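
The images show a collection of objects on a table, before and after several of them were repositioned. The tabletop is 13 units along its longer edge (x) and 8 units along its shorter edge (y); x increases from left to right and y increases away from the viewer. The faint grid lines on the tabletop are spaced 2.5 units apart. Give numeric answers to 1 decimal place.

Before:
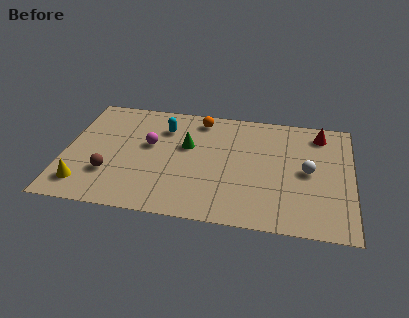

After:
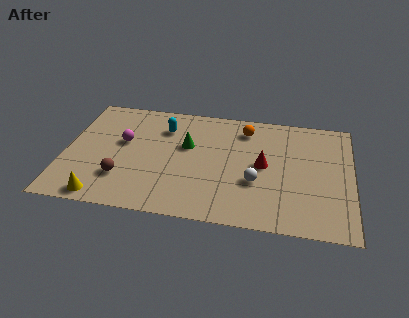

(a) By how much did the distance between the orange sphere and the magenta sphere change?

+2.7

They were about 3.1 units apart before and 5.8 after — 2.7 units further apart.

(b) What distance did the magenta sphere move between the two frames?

1.2

The magenta sphere moved from about (3.8, 4.7) to (2.6, 4.7), a distance of √(1.2² + 0.0²) ≈ 1.2.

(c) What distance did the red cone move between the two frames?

3.6

The red cone was near (11.5, 6.7) before and (9.0, 4.1) after, so it travelled √(2.5² + 2.6²) ≈ 3.6 units.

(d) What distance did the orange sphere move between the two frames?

2.1

The orange sphere moved from about (6.0, 6.9) to (8.1, 6.5), a distance of √(2.1² + 0.4²) ≈ 2.1.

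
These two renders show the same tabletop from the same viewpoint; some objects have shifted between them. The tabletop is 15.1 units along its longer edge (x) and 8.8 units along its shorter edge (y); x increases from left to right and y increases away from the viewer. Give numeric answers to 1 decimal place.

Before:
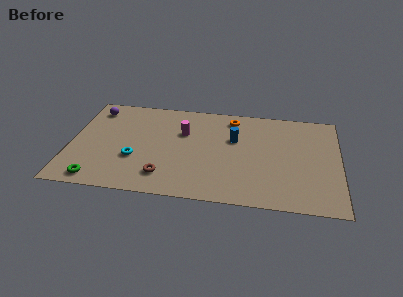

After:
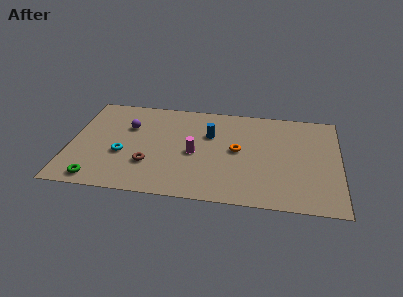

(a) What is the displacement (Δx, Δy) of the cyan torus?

(-0.7, 0.3)

The cyan torus was at about (3.7, 3.1) and moved to about (3.0, 3.4).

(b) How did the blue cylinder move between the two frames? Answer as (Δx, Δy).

(-1.4, 0.2)

The blue cylinder started near (9.2, 5.6) and ended near (7.8, 5.8).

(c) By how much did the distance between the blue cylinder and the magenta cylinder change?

-0.9

Before: roughly 2.9 units apart; after: 2.0. That's 0.9 units closer together.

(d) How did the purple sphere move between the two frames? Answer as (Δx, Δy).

(2.0, -1.4)

The purple sphere was at about (1.2, 7.3) and moved to about (3.2, 5.9).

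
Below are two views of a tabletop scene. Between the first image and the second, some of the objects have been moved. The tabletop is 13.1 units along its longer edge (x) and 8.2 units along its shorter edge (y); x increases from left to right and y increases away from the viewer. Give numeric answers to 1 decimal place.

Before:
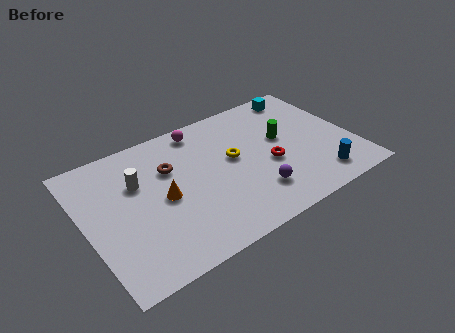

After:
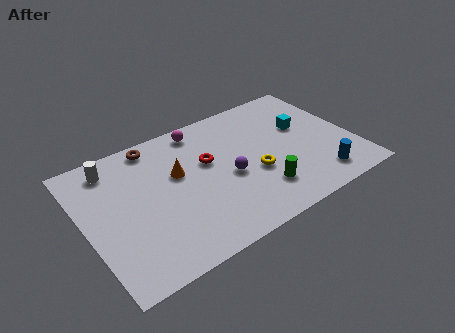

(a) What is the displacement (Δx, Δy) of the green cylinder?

(-1.6, -2.7)

The green cylinder started near (9.8, 4.7) and ended near (8.2, 2.0).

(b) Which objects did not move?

the blue cylinder and the magenta sphere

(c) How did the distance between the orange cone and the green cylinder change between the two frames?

-1.5

They were about 6.2 units apart before and 4.7 after — 1.5 units closer together.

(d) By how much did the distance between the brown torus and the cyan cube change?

+0.3

Before: roughly 7.2 units apart; after: 7.5. That's 0.3 units further apart.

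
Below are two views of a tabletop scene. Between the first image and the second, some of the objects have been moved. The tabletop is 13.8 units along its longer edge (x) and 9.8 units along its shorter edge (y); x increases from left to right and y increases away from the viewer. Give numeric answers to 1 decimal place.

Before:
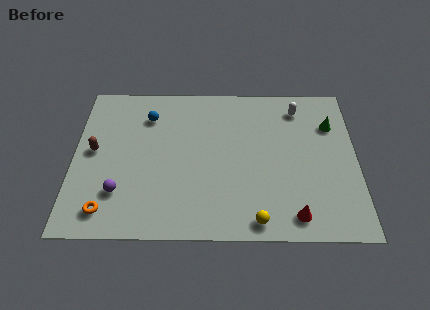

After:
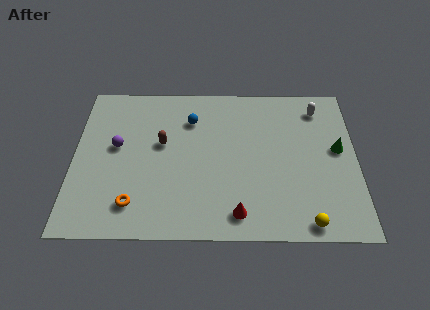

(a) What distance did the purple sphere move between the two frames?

2.9

The purple sphere moved from about (2.3, 2.6) to (2.1, 5.5), a distance of √(0.2² + 2.9²) ≈ 2.9.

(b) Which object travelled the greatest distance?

the brown capsule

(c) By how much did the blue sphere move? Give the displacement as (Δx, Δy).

(2.1, -0.2)

The blue sphere started near (3.6, 7.5) and ended near (5.7, 7.3).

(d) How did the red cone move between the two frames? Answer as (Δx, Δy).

(-2.7, 0.1)

From the two frames, the red cone sits at roughly (10.7, 1.3) before and (8.0, 1.4) after.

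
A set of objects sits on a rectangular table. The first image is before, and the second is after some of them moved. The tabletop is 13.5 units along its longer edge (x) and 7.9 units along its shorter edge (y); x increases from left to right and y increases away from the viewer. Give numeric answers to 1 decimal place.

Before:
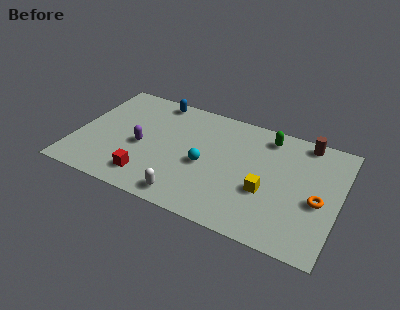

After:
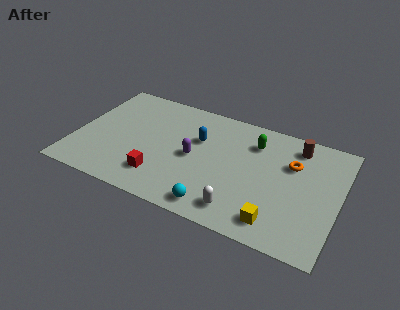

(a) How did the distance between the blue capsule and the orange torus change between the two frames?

-4.7

Before: roughly 9.5 units apart; after: 4.8. That's 4.7 units closer together.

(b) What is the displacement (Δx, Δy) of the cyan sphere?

(0.9, -2.5)

From the two frames, the cyan sphere sits at roughly (6.7, 3.5) before and (7.6, 1.0) after.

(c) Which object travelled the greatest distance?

the blue capsule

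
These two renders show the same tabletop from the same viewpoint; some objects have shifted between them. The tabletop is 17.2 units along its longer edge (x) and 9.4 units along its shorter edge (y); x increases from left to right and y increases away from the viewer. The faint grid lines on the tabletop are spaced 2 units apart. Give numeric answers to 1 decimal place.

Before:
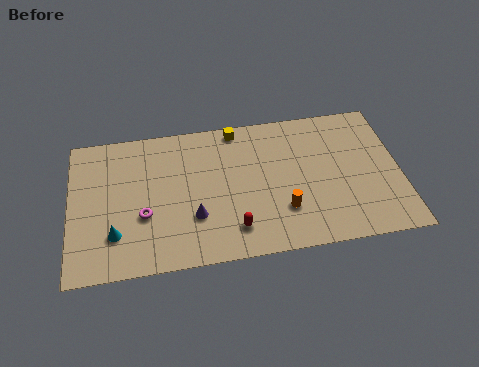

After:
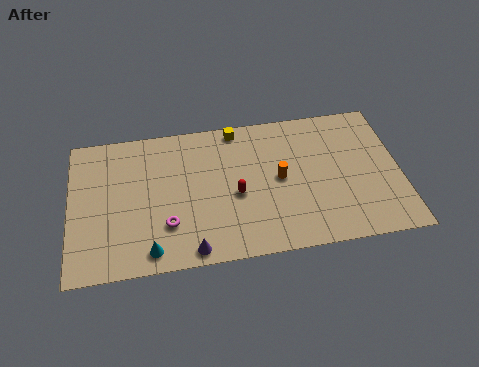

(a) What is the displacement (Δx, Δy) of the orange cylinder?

(-0.1, 2.1)

From the two frames, the orange cylinder sits at roughly (11.0, 2.7) before and (10.9, 4.8) after.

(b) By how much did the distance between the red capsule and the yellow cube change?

-2.2

Before: roughly 6.6 units apart; after: 4.4. That's 2.2 units closer together.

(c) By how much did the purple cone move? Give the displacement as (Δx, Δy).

(-0.2, -2.1)

The purple cone started near (6.4, 3.0) and ended near (6.2, 0.9).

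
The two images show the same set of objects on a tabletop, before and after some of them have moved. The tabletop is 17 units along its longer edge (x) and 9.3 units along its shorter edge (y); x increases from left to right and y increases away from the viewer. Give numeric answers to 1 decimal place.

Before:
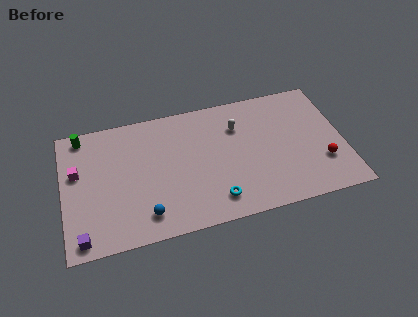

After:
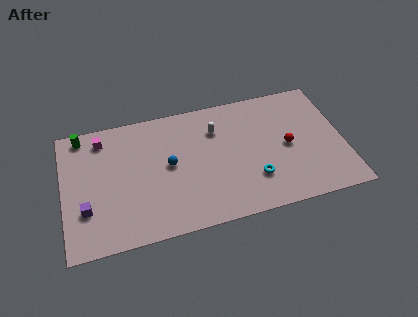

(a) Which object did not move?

the green cylinder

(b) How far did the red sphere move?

2.6

The red sphere was near (15.6, 2.8) before and (13.6, 4.5) after, so it travelled √(2.0² + 1.7²) ≈ 2.6 units.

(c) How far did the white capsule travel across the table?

1.3

From (10.7, 6.7) to (9.4, 6.8), the white capsule covered √(1.3² + 0.1²) ≈ 1.3 units.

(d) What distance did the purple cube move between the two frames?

1.9

From (1.0, 1.0) to (1.3, 2.9), the purple cube covered √(0.3² + 1.9²) ≈ 1.9 units.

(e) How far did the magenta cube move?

2.6

The magenta cube was near (0.9, 5.7) before and (2.5, 7.8) after, so it travelled √(1.6² + 2.1²) ≈ 2.6 units.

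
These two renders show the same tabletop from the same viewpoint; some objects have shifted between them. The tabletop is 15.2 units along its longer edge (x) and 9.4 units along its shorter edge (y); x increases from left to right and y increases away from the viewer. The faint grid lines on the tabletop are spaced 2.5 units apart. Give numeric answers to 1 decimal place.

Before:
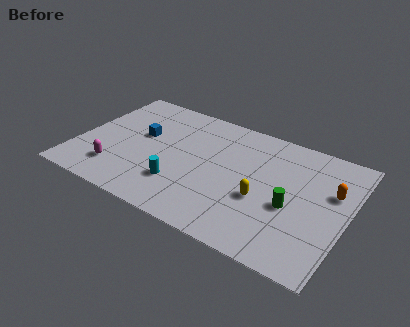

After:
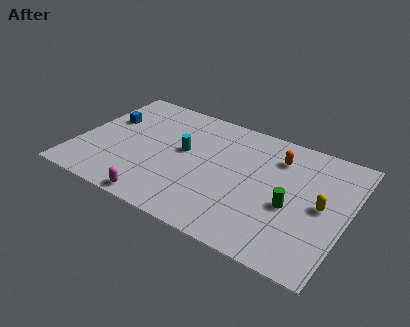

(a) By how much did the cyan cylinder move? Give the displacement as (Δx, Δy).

(-0.2, 2.7)

The cyan cylinder started near (6.1, 2.6) and ended near (5.9, 5.3).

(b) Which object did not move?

the green cylinder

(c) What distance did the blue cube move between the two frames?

2.2

The blue cube was near (3.4, 5.5) before and (1.3, 6.0) after, so it travelled √(2.1² + 0.5²) ≈ 2.2 units.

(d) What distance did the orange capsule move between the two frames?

3.4

The orange capsule was near (14.2, 6.0) before and (11.0, 7.2) after, so it travelled √(3.2² + 1.2²) ≈ 3.4 units.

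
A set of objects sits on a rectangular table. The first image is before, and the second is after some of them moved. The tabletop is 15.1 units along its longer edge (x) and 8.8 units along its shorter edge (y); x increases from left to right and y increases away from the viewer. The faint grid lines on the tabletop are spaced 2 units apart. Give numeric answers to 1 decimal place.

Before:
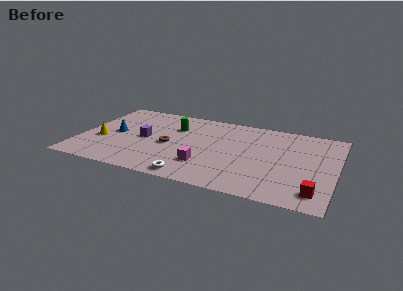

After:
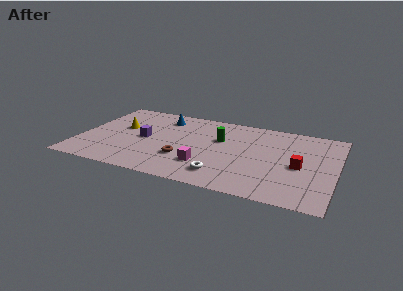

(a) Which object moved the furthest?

the blue cone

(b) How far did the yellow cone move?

2.1

From (1.3, 3.4) to (2.3, 5.2), the yellow cone covered √(1.0² + 1.8²) ≈ 2.1 units.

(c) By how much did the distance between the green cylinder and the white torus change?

-1.6

Before: roughly 5.5 units apart; after: 3.9. That's 1.6 units closer together.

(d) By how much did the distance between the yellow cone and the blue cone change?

+1.8

They were about 1.2 units apart before and 3.0 after — 1.8 units further apart.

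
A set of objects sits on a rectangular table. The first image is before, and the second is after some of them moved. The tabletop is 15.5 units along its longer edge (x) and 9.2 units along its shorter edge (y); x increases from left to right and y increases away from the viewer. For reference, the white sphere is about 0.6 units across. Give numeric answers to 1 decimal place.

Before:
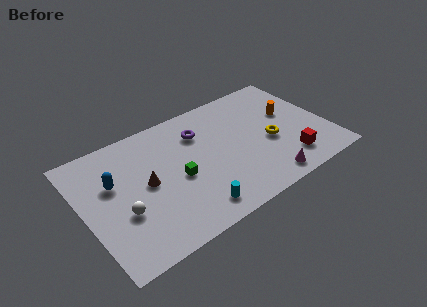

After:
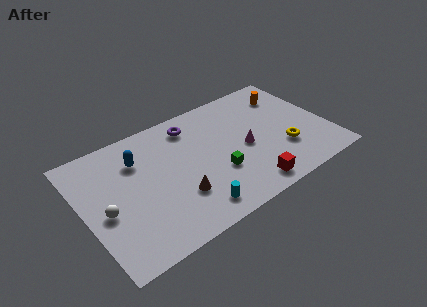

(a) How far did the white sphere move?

1.2

From (2.2, 3.4) to (1.2, 4.0), the white sphere covered √(1.0² + 0.6²) ≈ 1.2 units.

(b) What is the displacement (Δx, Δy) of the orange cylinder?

(0.2, 1.6)

The orange cylinder was at about (13.4, 5.5) and moved to about (13.6, 7.1).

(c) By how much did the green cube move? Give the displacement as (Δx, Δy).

(2.4, -0.9)

The green cube started near (5.8, 4.1) and ended near (8.2, 3.2).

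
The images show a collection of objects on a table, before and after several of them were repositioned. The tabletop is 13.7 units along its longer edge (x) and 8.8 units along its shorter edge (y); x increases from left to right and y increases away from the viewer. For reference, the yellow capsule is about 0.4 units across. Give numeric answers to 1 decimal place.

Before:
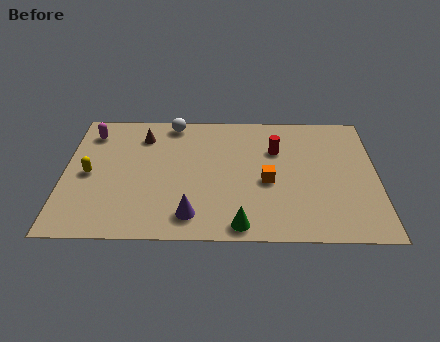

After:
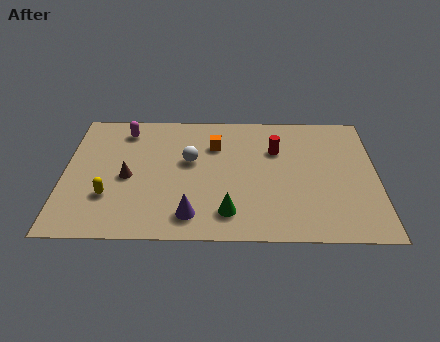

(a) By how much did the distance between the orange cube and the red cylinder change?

+0.5

The distance was about 2.2 in the first image and 2.7 in the second, so they moved 0.5 units further apart.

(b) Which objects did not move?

the red cylinder and the purple cone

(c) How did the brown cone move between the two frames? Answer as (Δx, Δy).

(-0.6, -2.9)

From the two frames, the brown cone sits at roughly (3.4, 6.9) before and (2.8, 4.0) after.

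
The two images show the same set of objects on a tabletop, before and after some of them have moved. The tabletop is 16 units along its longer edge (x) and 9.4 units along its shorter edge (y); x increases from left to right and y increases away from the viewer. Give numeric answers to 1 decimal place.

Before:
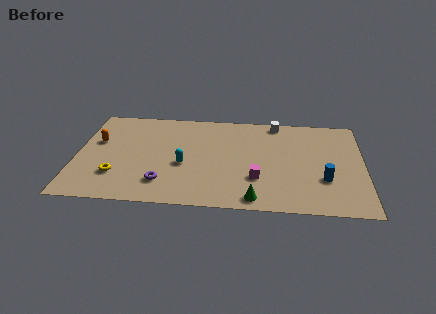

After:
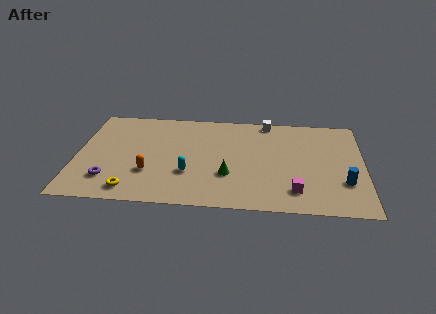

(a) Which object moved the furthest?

the orange capsule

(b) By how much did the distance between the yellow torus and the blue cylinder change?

+0.3

The distance was about 11.5 in the first image and 11.8 in the second, so they moved 0.3 units further apart.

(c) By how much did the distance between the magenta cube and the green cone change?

+2.0

Before: roughly 1.9 units apart; after: 3.9. That's 2.0 units further apart.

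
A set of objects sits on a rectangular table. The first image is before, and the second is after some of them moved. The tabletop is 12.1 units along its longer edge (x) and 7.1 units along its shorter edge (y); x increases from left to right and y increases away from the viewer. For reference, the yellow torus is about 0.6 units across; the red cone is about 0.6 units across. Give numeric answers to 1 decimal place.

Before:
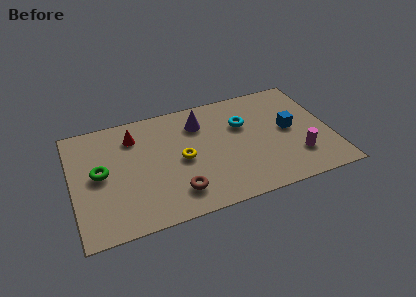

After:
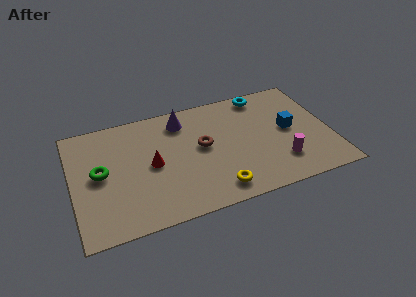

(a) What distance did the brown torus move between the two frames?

2.8

From (4.7, 1.5) to (6.1, 3.9), the brown torus covered √(1.4² + 2.4²) ≈ 2.8 units.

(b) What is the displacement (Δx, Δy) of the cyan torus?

(1.1, 1.6)

The cyan torus was at about (8.1, 4.7) and moved to about (9.2, 6.3).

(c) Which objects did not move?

the green torus and the blue cube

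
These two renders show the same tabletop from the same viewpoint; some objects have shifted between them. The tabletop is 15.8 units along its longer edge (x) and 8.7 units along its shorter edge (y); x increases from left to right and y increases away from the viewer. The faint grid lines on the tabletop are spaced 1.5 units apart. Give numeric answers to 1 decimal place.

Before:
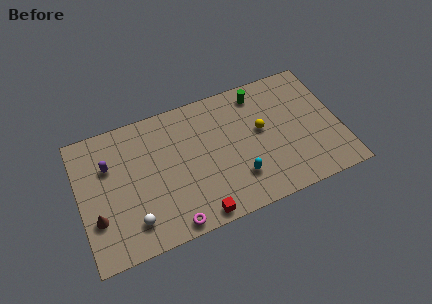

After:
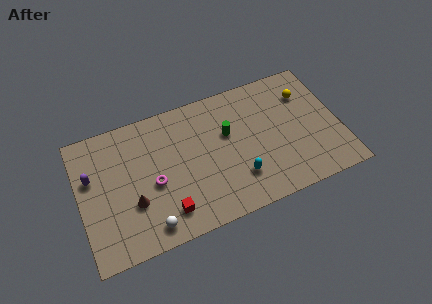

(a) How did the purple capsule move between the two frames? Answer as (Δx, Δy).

(-1.1, -0.4)

The purple capsule was at about (1.9, 5.9) and moved to about (0.8, 5.5).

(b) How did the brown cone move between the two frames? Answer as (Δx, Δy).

(2.2, 0.2)

The brown cone started near (0.9, 2.8) and ended near (3.1, 3.0).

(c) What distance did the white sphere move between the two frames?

1.1

From (3.0, 1.8) to (3.9, 1.2), the white sphere covered √(0.9² + 0.6²) ≈ 1.1 units.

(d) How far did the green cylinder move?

2.9

The green cylinder moved from about (11.2, 7.4) to (9.1, 5.4), a distance of √(2.1² + 2.0²) ≈ 2.9.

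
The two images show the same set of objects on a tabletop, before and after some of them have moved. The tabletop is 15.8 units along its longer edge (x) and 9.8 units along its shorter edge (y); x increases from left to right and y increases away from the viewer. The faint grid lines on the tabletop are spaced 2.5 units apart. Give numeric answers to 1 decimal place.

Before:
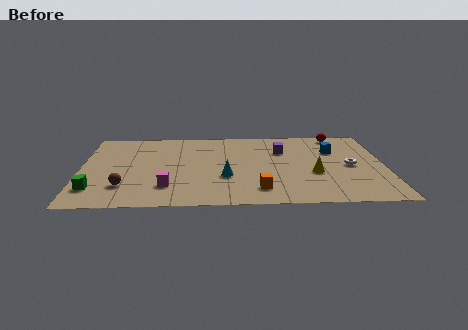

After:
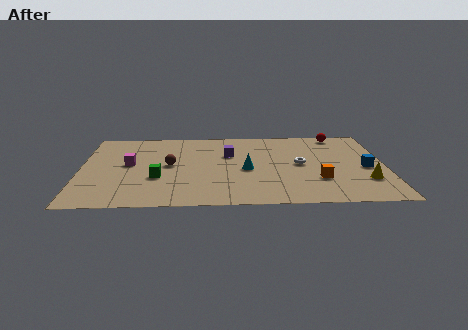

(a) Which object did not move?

the red sphere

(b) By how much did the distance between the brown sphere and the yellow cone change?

+0.5

They were about 9.9 units apart before and 10.4 after — 0.5 units further apart.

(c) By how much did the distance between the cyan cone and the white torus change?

-3.7

They were about 6.6 units apart before and 2.9 after — 3.7 units closer together.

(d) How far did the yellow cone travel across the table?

2.8

The yellow cone moved from about (12.1, 3.8) to (14.7, 2.8), a distance of √(2.6² + 1.0²) ≈ 2.8.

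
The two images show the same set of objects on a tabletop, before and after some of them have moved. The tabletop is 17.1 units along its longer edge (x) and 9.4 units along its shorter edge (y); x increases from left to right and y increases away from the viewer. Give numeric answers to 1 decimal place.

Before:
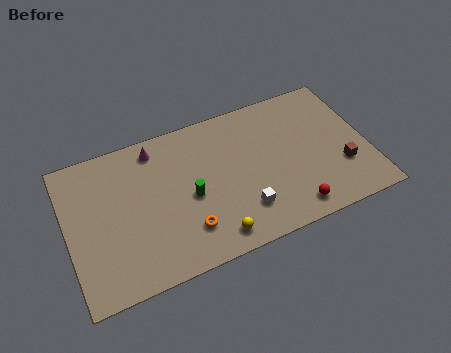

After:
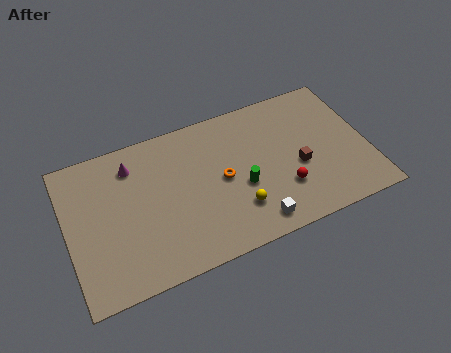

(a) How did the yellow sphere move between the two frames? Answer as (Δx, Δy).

(1.5, 1.2)

The yellow sphere started near (7.9, 1.3) and ended near (9.4, 2.5).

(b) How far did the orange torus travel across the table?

3.3

The orange torus was near (6.5, 2.3) before and (8.8, 4.7) after, so it travelled √(2.3² + 2.4²) ≈ 3.3 units.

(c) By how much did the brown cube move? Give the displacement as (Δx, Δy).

(-2.4, 0.9)

From the two frames, the brown cube sits at roughly (15.5, 3.0) before and (13.1, 3.9) after.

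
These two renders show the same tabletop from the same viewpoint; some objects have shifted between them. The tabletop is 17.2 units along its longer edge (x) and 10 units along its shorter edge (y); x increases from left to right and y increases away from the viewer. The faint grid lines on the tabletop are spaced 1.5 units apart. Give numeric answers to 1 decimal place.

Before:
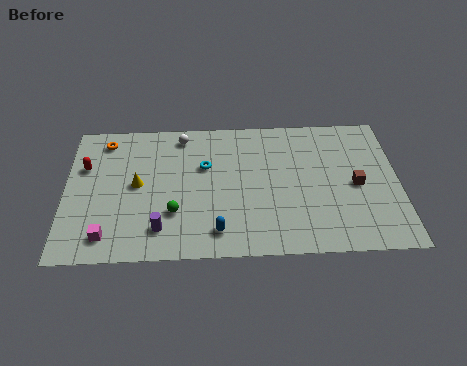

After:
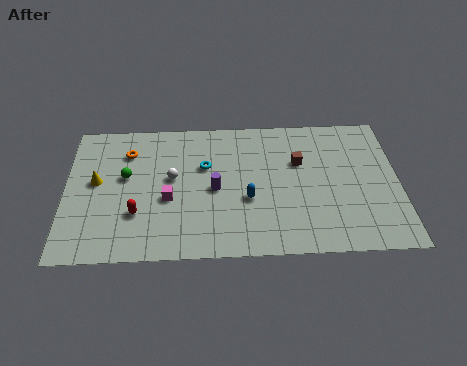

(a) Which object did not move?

the cyan torus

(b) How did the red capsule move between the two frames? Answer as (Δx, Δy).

(2.7, -3.5)

From the two frames, the red capsule sits at roughly (1.0, 6.6) before and (3.7, 3.1) after.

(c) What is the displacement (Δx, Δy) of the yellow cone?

(-2.1, 0.3)

The yellow cone started near (3.7, 5.2) and ended near (1.6, 5.5).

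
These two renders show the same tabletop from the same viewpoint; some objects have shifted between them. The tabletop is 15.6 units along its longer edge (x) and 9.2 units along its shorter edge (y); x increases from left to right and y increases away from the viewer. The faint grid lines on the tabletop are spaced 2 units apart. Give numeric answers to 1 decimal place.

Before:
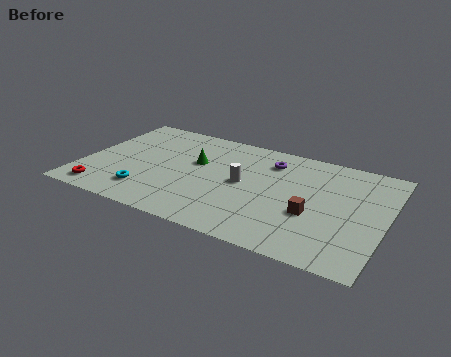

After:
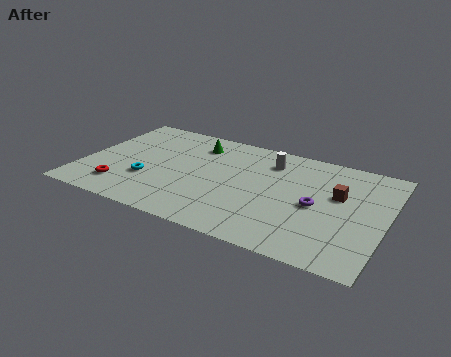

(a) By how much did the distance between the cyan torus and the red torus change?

-0.6

They were about 2.3 units apart before and 1.7 after — 0.6 units closer together.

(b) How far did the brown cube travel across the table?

2.4

From (12.0, 3.5) to (13.1, 5.6), the brown cube covered √(1.1² + 2.1²) ≈ 2.4 units.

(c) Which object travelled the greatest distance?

the purple torus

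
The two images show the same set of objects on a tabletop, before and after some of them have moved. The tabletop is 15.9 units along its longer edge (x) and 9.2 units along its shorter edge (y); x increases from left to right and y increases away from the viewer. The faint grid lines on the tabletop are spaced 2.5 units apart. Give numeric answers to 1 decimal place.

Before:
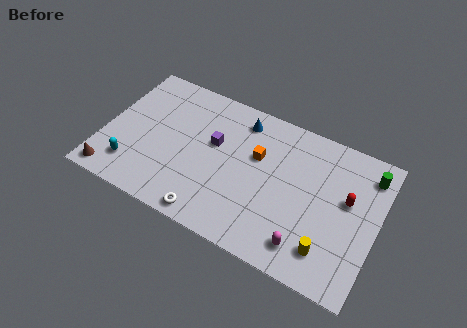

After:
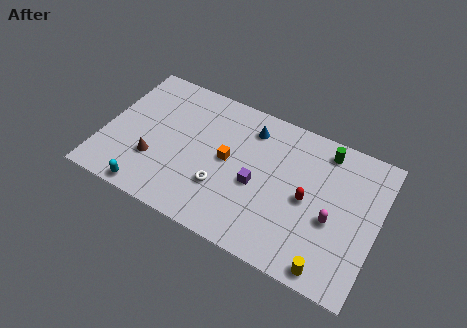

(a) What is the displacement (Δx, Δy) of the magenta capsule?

(1.2, 2.2)

The magenta capsule was at about (12.2, 1.6) and moved to about (13.4, 3.8).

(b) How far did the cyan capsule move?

1.7

The cyan capsule moved from about (1.9, 2.0) to (3.1, 0.8), a distance of √(1.2² + 1.2²) ≈ 1.7.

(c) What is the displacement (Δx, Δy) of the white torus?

(0.4, 2.0)

The white torus was at about (6.7, 0.9) and moved to about (7.1, 2.9).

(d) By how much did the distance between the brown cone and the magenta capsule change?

-1.0

Before: roughly 11.3 units apart; after: 10.3. That's 1.0 units closer together.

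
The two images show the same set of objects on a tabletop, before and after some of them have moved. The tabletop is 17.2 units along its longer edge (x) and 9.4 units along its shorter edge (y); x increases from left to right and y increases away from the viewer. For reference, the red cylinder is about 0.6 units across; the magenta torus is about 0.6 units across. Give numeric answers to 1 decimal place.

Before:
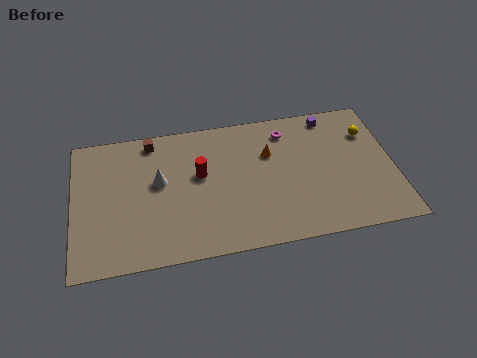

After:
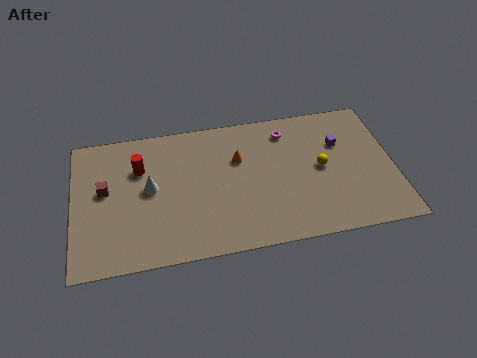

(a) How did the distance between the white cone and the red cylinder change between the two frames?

-0.6

They were about 2.2 units apart before and 1.6 after — 0.6 units closer together.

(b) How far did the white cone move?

0.6

The white cone moved from about (4.6, 5.4) to (4.1, 5.0), a distance of √(0.5² + 0.4²) ≈ 0.6.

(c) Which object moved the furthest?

the brown cube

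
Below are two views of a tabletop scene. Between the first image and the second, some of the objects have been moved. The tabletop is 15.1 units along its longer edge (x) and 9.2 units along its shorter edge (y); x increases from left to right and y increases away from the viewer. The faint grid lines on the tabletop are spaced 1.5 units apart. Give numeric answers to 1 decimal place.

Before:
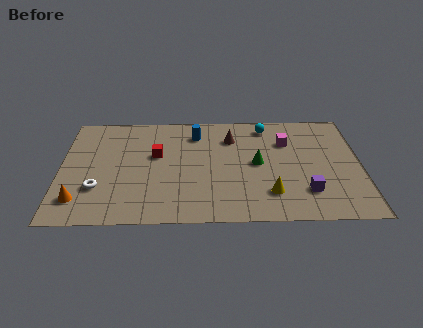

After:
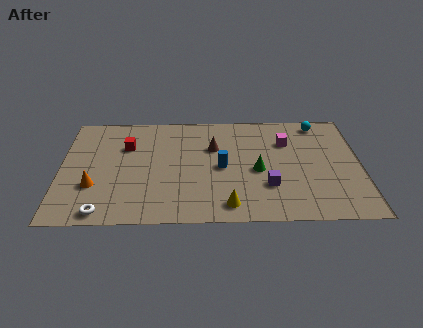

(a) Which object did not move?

the magenta cube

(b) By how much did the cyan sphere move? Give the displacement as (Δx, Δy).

(2.7, 0.2)

From the two frames, the cyan sphere sits at roughly (10.4, 7.9) before and (13.1, 8.1) after.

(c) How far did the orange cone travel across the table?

1.3

From (1.0, 1.9) to (1.7, 3.0), the orange cone covered √(0.7² + 1.1²) ≈ 1.3 units.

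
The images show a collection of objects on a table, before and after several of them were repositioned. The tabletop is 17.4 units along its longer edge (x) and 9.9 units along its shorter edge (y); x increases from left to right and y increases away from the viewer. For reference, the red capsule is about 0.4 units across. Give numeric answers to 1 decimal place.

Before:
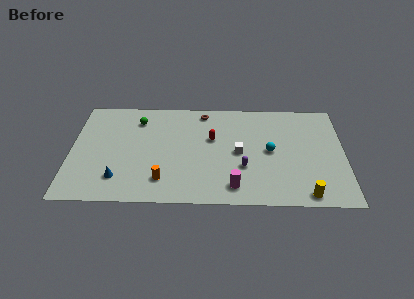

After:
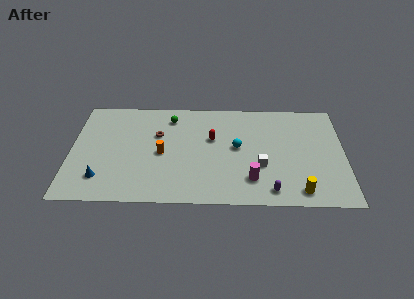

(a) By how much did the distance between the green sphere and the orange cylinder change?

-2.4

They were about 5.9 units apart before and 3.5 after — 2.4 units closer together.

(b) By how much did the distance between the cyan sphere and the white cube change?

+0.3

The distance was about 2.0 in the first image and 2.3 in the second, so they moved 0.3 units further apart.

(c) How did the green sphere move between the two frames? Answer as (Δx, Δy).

(2.1, 0.3)

The green sphere was at about (4.2, 7.8) and moved to about (6.3, 8.1).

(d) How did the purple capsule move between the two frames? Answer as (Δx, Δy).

(1.7, -2.1)

From the two frames, the purple capsule sits at roughly (11.0, 3.4) before and (12.7, 1.3) after.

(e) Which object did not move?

the red capsule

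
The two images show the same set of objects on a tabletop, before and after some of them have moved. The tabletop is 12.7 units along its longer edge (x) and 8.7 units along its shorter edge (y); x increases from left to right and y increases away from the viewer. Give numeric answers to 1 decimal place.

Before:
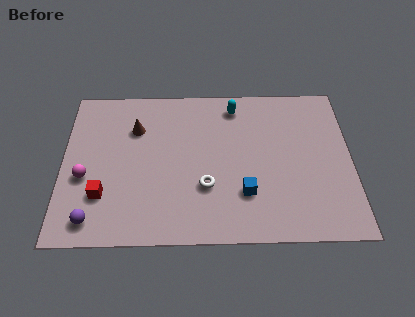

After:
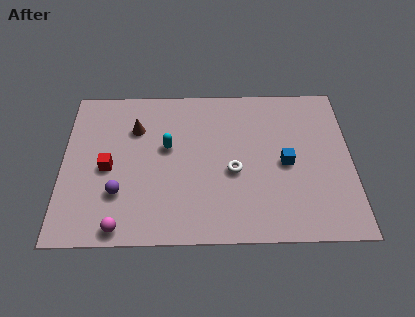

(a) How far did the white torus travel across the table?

1.4

The white torus was near (6.3, 2.9) before and (7.5, 3.7) after, so it travelled √(1.2² + 0.8²) ≈ 1.4 units.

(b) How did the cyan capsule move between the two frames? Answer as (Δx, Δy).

(-3.0, -2.3)

The cyan capsule started near (7.6, 7.4) and ended near (4.6, 5.1).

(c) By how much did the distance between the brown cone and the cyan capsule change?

-2.8

They were about 4.6 units apart before and 1.8 after — 2.8 units closer together.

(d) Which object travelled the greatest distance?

the cyan capsule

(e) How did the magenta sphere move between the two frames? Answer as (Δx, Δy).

(1.6, -2.7)

The magenta sphere was at about (1.0, 3.5) and moved to about (2.6, 0.8).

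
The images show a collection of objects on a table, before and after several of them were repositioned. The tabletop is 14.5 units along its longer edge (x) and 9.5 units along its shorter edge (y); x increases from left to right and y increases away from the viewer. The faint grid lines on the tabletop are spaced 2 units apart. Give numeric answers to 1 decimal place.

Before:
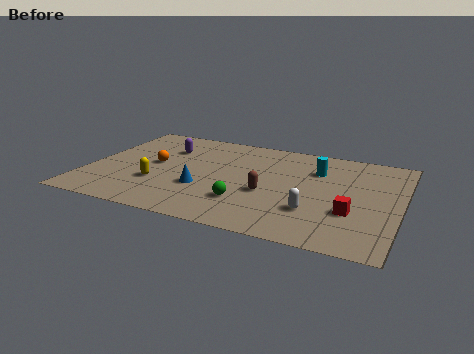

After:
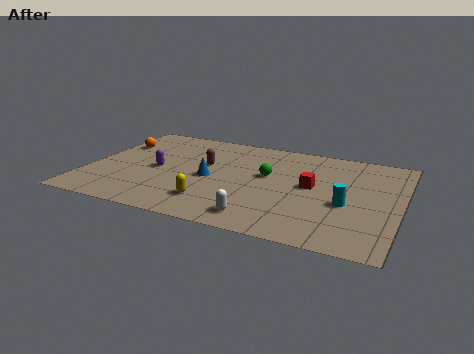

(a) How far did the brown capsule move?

3.7

From (8.5, 3.8) to (5.3, 5.7), the brown capsule covered √(3.2² + 1.9²) ≈ 3.7 units.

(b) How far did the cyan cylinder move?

3.3

The cyan cylinder moved from about (10.5, 6.8) to (12.1, 3.9), a distance of √(1.6² + 2.9²) ≈ 3.3.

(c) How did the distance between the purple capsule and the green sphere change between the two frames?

-0.8

They were about 6.0 units apart before and 5.2 after — 0.8 units closer together.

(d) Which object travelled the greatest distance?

the brown capsule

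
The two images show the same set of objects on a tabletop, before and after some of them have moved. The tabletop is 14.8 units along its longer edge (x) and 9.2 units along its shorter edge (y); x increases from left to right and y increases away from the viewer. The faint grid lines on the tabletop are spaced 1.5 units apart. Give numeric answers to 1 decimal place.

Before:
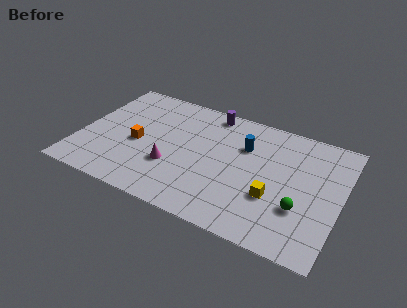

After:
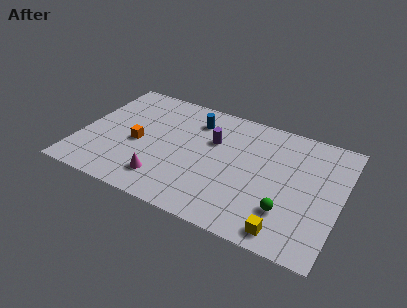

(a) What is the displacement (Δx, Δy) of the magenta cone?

(-0.3, -1.2)

The magenta cone was at about (5.4, 3.1) and moved to about (5.1, 1.9).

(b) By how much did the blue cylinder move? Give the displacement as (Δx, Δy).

(-3.0, 0.9)

From the two frames, the blue cylinder sits at roughly (9.2, 6.3) before and (6.2, 7.2) after.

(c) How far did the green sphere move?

0.9

From (12.7, 3.0) to (12.0, 2.5), the green sphere covered √(0.7² + 0.5²) ≈ 0.9 units.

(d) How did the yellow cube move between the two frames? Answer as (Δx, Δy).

(0.9, -2.1)

The yellow cube started near (11.2, 3.2) and ended near (12.1, 1.1).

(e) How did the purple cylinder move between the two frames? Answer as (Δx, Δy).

(0.4, -2.2)

From the two frames, the purple cylinder sits at roughly (7.0, 8.2) before and (7.4, 6.0) after.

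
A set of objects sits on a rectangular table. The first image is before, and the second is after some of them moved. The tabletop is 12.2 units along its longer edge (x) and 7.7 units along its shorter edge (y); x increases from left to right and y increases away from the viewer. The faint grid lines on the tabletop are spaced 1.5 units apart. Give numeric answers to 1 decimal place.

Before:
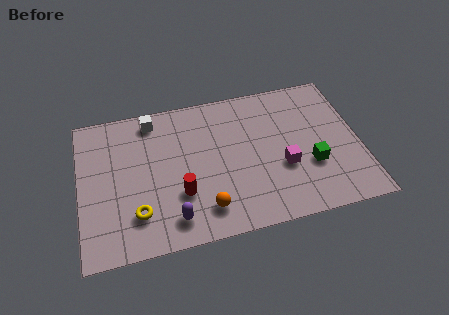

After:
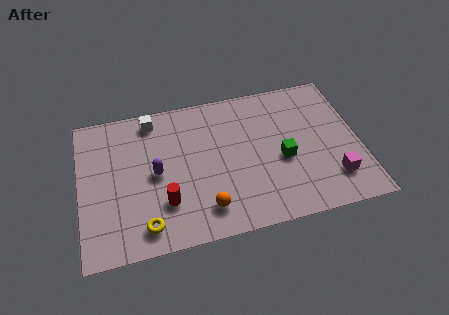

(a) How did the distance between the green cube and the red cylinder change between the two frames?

-0.4

Before: roughly 5.7 units apart; after: 5.3. That's 0.4 units closer together.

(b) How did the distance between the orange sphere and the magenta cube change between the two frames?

+1.8

The distance was about 3.8 in the first image and 5.6 in the second, so they moved 1.8 units further apart.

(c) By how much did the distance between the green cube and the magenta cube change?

+1.4

The distance was about 1.2 in the first image and 2.6 in the second, so they moved 1.4 units further apart.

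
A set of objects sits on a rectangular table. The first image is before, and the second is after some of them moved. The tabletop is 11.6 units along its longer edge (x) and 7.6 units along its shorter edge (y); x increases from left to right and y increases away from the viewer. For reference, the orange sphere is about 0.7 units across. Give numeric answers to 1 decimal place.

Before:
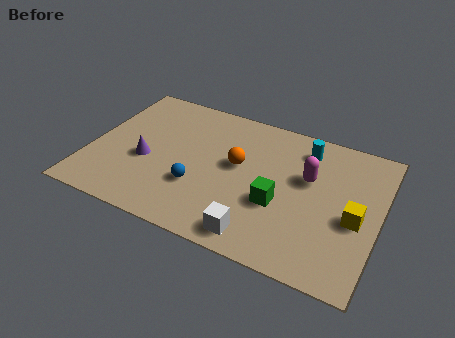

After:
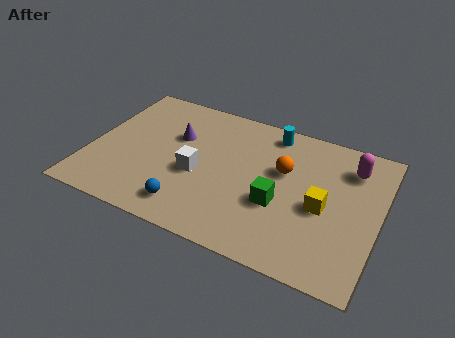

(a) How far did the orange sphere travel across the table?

1.8

From (5.9, 4.3) to (7.7, 4.7), the orange sphere covered √(1.8² + 0.4²) ≈ 1.8 units.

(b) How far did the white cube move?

3.5

The white cube moved from about (7.1, 1.0) to (4.4, 3.2), a distance of √(2.7² + 2.2²) ≈ 3.5.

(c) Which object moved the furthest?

the white cube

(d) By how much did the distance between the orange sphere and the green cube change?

-0.5

The distance was about 2.3 in the first image and 1.8 in the second, so they moved 0.5 units closer together.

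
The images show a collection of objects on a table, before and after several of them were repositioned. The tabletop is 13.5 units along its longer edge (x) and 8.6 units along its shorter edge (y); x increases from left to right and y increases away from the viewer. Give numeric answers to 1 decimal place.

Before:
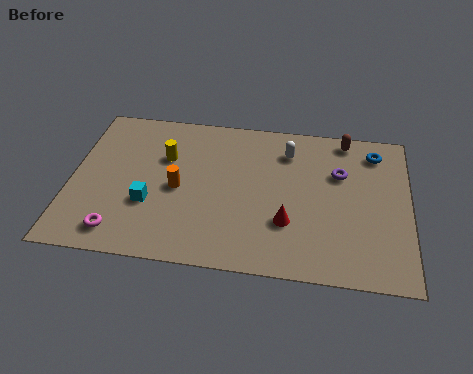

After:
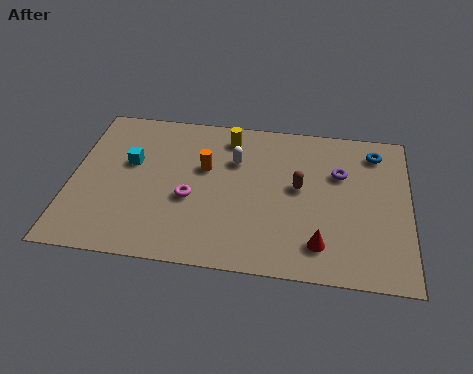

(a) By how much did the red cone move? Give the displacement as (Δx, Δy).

(1.3, -1.0)

The red cone started near (8.7, 2.7) and ended near (10.0, 1.7).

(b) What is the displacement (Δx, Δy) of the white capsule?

(-2.1, -0.8)

The white capsule started near (8.6, 6.7) and ended near (6.5, 5.9).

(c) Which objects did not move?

the blue torus and the purple torus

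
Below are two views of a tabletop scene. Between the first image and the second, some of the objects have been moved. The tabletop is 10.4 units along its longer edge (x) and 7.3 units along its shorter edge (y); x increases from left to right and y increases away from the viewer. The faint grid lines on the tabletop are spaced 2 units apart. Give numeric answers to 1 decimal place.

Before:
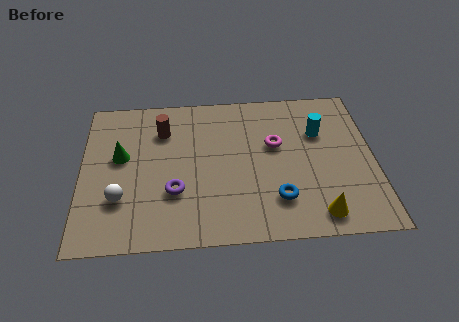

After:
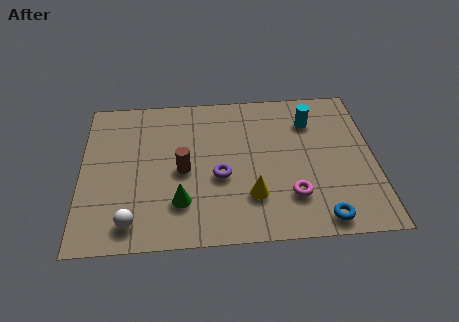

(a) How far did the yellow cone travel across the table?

2.5

The yellow cone was near (8.3, 1.0) before and (6.0, 2.0) after, so it travelled √(2.3² + 1.0²) ≈ 2.5 units.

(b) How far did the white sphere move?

1.2

From (1.4, 2.2) to (1.8, 1.1), the white sphere covered √(0.4² + 1.1²) ≈ 1.2 units.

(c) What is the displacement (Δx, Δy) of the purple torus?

(1.6, 0.6)

The purple torus was at about (3.3, 2.4) and moved to about (4.9, 3.0).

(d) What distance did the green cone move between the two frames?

3.1

The green cone moved from about (1.4, 4.2) to (3.5, 1.9), a distance of √(2.1² + 2.3²) ≈ 3.1.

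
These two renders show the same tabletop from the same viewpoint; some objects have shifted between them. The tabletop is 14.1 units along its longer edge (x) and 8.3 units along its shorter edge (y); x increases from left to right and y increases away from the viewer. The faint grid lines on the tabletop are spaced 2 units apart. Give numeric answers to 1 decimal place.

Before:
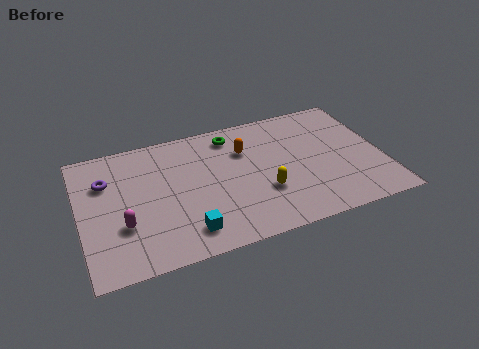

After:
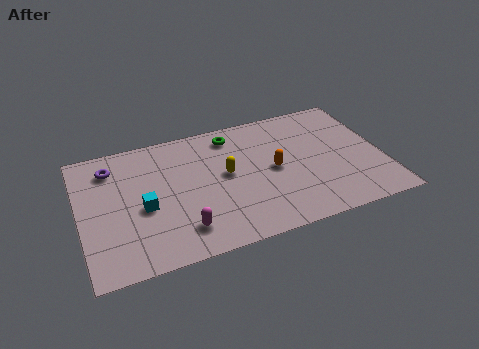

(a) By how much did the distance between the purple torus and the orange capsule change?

+1.3

They were about 6.5 units apart before and 7.8 after — 1.3 units further apart.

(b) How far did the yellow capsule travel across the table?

2.3

The yellow capsule moved from about (8.4, 2.8) to (6.8, 4.5), a distance of √(1.6² + 1.7²) ≈ 2.3.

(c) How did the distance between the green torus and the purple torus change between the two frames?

-0.4

Before: roughly 6.1 units apart; after: 5.7. That's 0.4 units closer together.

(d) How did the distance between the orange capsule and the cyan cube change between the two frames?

+0.8

They were about 5.3 units apart before and 6.1 after — 0.8 units further apart.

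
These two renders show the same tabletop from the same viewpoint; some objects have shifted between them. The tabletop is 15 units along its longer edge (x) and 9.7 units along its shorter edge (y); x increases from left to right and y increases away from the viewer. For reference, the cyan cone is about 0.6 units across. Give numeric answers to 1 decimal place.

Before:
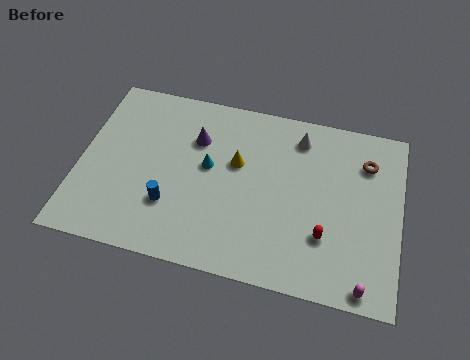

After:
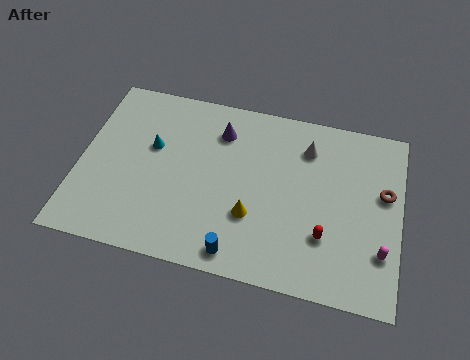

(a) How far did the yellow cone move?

2.8

The yellow cone moved from about (7.3, 5.9) to (8.2, 3.2), a distance of √(0.9² + 2.7²) ≈ 2.8.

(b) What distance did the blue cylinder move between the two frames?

3.8

From (4.4, 2.9) to (7.7, 1.1), the blue cylinder covered √(3.3² + 1.8²) ≈ 3.8 units.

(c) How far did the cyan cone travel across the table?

2.7

The cyan cone was near (6.0, 5.4) before and (3.3, 5.9) after, so it travelled √(2.7² + 0.5²) ≈ 2.7 units.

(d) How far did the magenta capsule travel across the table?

2.0

From (13.5, 0.8) to (14.2, 2.7), the magenta capsule covered √(0.7² + 1.9²) ≈ 2.0 units.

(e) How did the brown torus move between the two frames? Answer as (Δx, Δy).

(0.9, -1.5)

The brown torus was at about (13.3, 7.3) and moved to about (14.2, 5.8).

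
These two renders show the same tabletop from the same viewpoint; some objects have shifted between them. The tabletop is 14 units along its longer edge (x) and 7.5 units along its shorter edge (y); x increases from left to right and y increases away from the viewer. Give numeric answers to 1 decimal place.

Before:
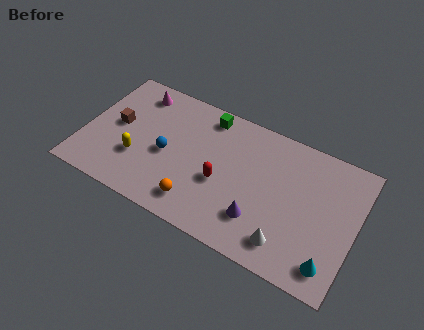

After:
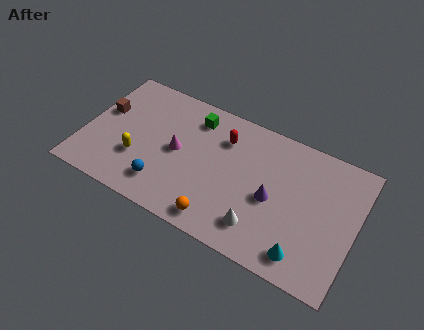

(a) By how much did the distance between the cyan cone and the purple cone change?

-0.9

They were about 3.8 units apart before and 2.9 after — 0.9 units closer together.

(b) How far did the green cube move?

0.7

The green cube moved from about (6.0, 6.5) to (5.4, 6.1), a distance of √(0.6² + 0.4²) ≈ 0.7.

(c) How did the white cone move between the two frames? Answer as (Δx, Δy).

(-1.4, 0.2)

The white cone was at about (10.8, 1.4) and moved to about (9.4, 1.6).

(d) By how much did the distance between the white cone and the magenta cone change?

-4.7

The distance was about 9.8 in the first image and 5.1 in the second, so they moved 4.7 units closer together.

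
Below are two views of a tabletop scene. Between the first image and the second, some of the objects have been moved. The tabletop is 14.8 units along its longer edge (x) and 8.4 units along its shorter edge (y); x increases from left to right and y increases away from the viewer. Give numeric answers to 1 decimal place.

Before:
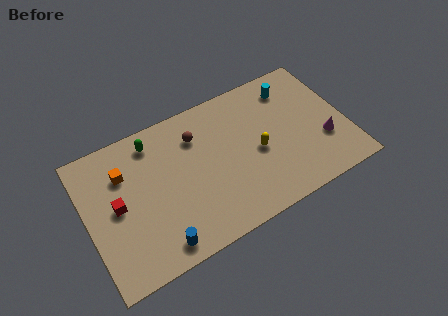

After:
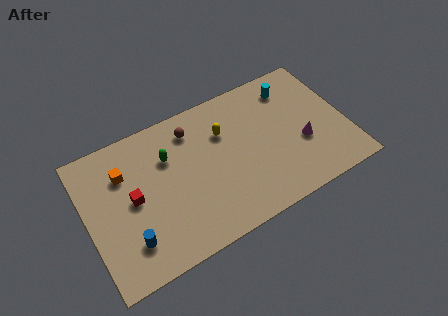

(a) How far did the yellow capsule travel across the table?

2.6

The yellow capsule moved from about (9.7, 3.8) to (8.0, 5.8), a distance of √(1.7² + 2.0²) ≈ 2.6.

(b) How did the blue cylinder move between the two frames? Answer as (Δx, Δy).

(-1.5, 0.9)

The blue cylinder was at about (3.6, 1.1) and moved to about (2.1, 2.0).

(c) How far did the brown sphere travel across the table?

0.5

From (6.5, 6.3) to (6.3, 6.8), the brown sphere covered √(0.2² + 0.5²) ≈ 0.5 units.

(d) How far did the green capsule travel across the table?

1.5

From (4.1, 7.1) to (4.8, 5.8), the green capsule covered √(0.7² + 1.3²) ≈ 1.5 units.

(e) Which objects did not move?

the orange cube and the cyan cylinder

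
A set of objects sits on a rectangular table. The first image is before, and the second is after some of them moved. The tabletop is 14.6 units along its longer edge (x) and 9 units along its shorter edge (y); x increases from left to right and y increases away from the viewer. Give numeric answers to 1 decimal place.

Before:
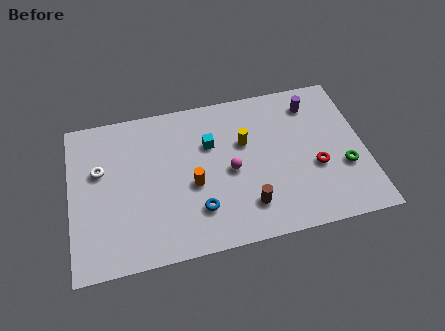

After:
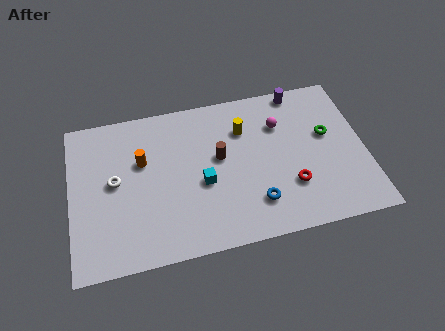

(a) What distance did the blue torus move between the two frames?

2.8

The blue torus was near (6.2, 2.3) before and (9.0, 2.1) after, so it travelled √(2.8² + 0.2²) ≈ 2.8 units.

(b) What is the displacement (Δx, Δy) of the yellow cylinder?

(0.0, 0.8)

The yellow cylinder started near (8.7, 5.7) and ended near (8.7, 6.5).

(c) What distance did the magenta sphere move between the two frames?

3.4

The magenta sphere moved from about (7.9, 4.2) to (10.5, 6.4), a distance of √(2.6² + 2.2²) ≈ 3.4.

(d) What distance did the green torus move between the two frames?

2.2

The green torus moved from about (13.5, 3.2) to (12.8, 5.3), a distance of √(0.7² + 2.1²) ≈ 2.2.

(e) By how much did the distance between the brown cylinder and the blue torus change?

+1.0

They were about 2.4 units apart before and 3.4 after — 1.0 units further apart.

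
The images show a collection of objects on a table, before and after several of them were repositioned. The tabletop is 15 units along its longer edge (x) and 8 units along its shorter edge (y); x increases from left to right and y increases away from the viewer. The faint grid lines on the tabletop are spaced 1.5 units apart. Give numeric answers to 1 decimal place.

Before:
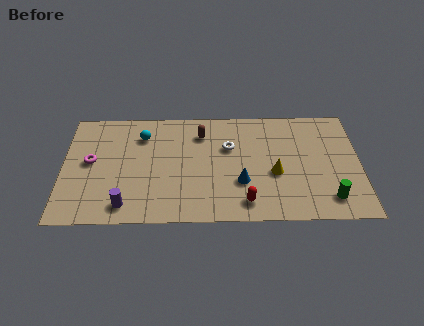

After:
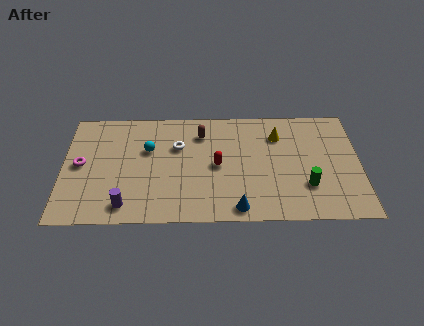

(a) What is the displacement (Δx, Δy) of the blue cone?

(-0.2, -1.8)

From the two frames, the blue cone sits at roughly (9.0, 2.7) before and (8.8, 0.9) after.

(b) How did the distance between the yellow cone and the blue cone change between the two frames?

+3.7

They were about 1.8 units apart before and 5.5 after — 3.7 units further apart.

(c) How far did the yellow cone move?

2.7

The yellow cone moved from about (10.7, 3.3) to (10.9, 6.0), a distance of √(0.2² + 2.7²) ≈ 2.7.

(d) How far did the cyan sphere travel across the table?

1.0

The cyan sphere was near (4.0, 6.1) before and (4.3, 5.1) after, so it travelled √(0.3² + 1.0²) ≈ 1.0 units.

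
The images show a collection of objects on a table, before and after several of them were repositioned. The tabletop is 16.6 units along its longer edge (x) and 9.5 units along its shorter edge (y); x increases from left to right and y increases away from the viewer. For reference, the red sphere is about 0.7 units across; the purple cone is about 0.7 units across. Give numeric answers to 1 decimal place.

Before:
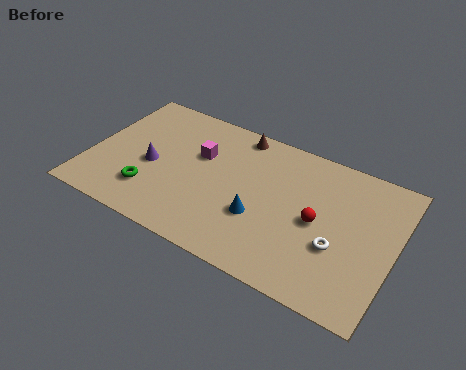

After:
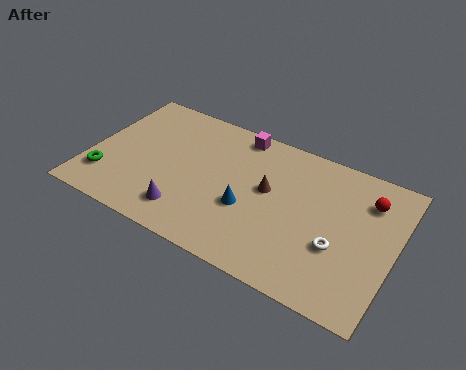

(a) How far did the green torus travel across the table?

2.5

From (3.6, 2.4) to (1.1, 2.3), the green torus covered √(2.5² + 0.1²) ≈ 2.5 units.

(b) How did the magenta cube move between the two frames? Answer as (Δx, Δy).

(1.8, 2.4)

The magenta cube was at about (5.8, 6.1) and moved to about (7.6, 8.5).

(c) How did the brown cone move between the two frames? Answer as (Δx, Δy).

(2.1, -3.1)

The brown cone was at about (7.6, 8.5) and moved to about (9.7, 5.4).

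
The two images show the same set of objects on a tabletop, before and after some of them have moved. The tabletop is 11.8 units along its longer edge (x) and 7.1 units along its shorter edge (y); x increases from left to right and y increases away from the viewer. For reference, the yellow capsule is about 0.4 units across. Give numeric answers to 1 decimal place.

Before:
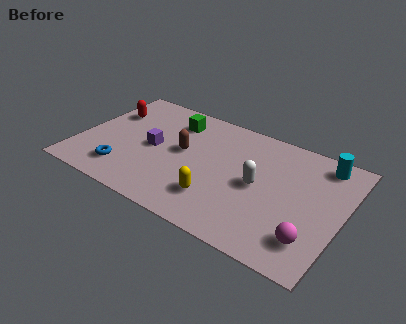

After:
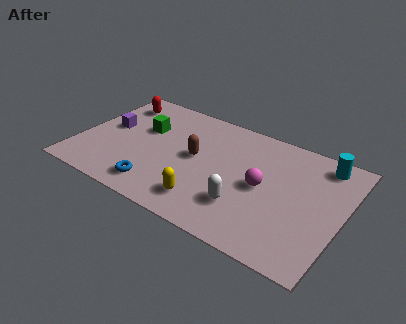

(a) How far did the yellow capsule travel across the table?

0.6

The yellow capsule moved from about (6.5, 1.8) to (6.1, 1.4), a distance of √(0.4² + 0.4²) ≈ 0.6.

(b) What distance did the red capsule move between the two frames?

0.8

The red capsule was near (1.0, 4.9) before and (1.2, 5.7) after, so it travelled √(0.2² + 0.8²) ≈ 0.8 units.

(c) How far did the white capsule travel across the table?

1.6

The white capsule was near (8.1, 3.5) before and (7.7, 2.0) after, so it travelled √(0.4² + 1.5²) ≈ 1.6 units.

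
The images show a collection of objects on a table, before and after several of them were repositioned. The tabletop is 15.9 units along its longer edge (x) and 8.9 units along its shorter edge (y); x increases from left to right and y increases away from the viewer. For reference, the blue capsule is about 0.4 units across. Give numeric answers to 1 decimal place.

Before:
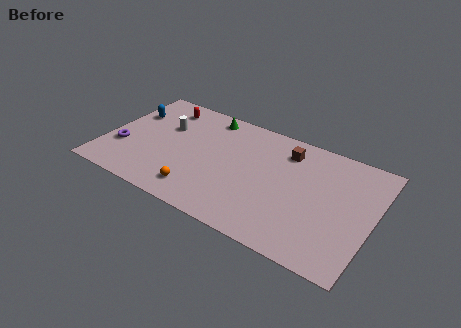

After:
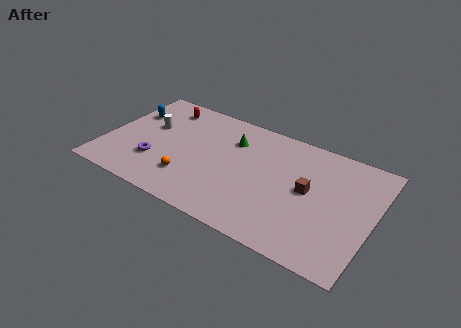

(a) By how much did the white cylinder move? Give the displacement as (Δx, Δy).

(-0.9, -0.4)

From the two frames, the white cylinder sits at roughly (3.3, 5.8) before and (2.4, 5.4) after.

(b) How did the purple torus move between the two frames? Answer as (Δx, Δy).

(2.1, -0.3)

The purple torus was at about (1.1, 3.0) and moved to about (3.2, 2.7).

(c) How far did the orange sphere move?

1.0

From (6.0, 1.6) to (5.3, 2.3), the orange sphere covered √(0.7² + 0.7²) ≈ 1.0 units.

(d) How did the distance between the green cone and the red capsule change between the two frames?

+1.8

Before: roughly 2.7 units apart; after: 4.5. That's 1.8 units further apart.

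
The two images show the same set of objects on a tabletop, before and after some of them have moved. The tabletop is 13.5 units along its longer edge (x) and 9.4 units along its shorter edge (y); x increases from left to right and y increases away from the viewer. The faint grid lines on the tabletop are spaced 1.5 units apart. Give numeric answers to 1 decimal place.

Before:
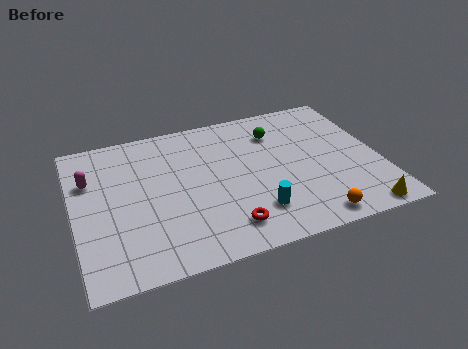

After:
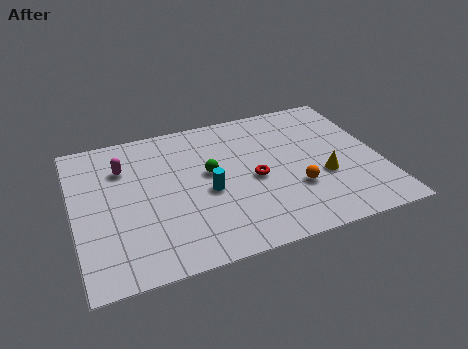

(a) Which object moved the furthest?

the green sphere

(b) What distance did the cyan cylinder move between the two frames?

2.7

The cyan cylinder moved from about (7.7, 2.2) to (5.8, 4.1), a distance of √(1.9² + 1.9²) ≈ 2.7.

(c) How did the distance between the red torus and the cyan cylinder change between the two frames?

+0.7

The distance was about 1.4 in the first image and 2.1 in the second, so they moved 0.7 units further apart.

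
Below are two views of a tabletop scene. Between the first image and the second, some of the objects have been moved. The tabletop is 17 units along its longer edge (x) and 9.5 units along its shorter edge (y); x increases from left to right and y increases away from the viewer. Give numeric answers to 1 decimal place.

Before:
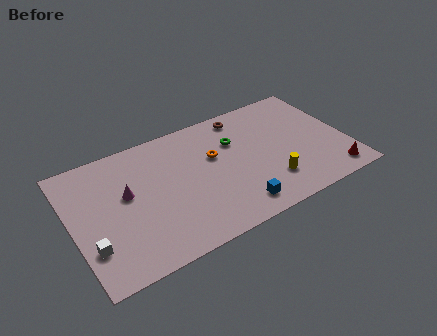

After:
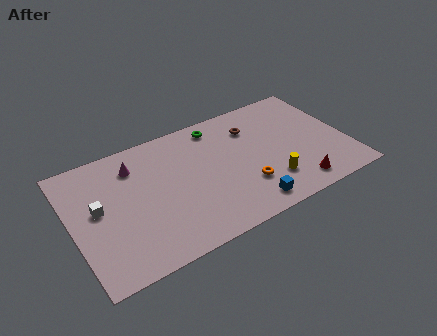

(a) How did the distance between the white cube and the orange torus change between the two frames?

+0.5

They were about 8.6 units apart before and 9.1 after — 0.5 units further apart.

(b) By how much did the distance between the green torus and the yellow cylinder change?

+1.9

They were about 4.4 units apart before and 6.3 after — 1.9 units further apart.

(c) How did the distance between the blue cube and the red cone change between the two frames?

-3.0

They were about 6.1 units apart before and 3.1 after — 3.0 units closer together.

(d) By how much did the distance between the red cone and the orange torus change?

-4.9

The distance was about 8.2 in the first image and 3.3 in the second, so they moved 4.9 units closer together.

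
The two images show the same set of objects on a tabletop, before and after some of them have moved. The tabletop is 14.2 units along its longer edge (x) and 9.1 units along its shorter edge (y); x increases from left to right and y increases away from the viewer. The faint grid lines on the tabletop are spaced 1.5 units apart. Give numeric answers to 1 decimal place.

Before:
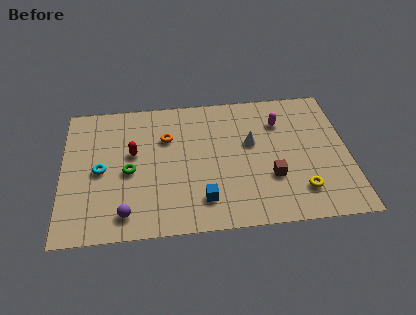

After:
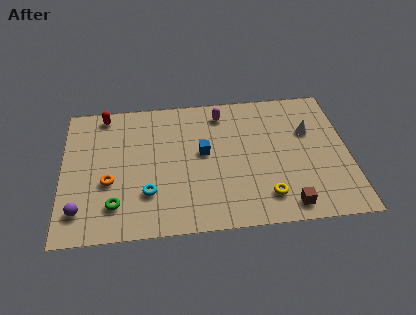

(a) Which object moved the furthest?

the orange torus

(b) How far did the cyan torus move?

2.9

The cyan torus moved from about (1.9, 4.3) to (4.2, 2.6), a distance of √(2.3² + 1.7²) ≈ 2.9.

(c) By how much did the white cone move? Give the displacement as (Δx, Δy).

(2.9, 0.5)

From the two frames, the white cone sits at roughly (9.4, 5.4) before and (12.3, 5.9) after.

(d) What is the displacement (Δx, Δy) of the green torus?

(-0.7, -2.1)

The green torus was at about (3.3, 4.1) and moved to about (2.6, 2.0).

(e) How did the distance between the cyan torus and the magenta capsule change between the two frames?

-3.0

Before: roughly 9.3 units apart; after: 6.3. That's 3.0 units closer together.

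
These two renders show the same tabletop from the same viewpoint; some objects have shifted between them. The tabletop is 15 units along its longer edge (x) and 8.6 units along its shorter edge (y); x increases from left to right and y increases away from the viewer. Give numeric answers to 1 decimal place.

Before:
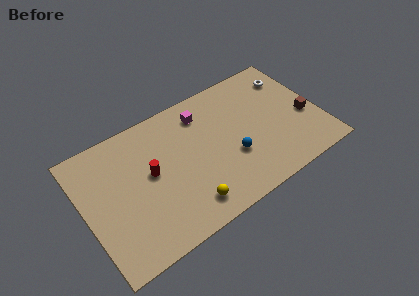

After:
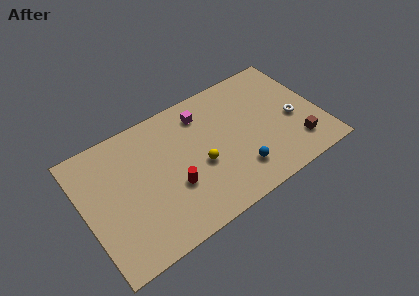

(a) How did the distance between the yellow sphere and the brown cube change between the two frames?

-2.1

The distance was about 8.3 in the first image and 6.2 in the second, so they moved 2.1 units closer together.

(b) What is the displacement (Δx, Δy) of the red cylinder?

(1.2, -1.6)

The red cylinder started near (4.2, 4.7) and ended near (5.4, 3.1).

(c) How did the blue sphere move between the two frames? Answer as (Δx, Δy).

(0.2, -1.1)

The blue sphere was at about (9.2, 3.1) and moved to about (9.4, 2.0).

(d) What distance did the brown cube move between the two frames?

1.8

The brown cube was near (14.1, 3.5) before and (13.2, 1.9) after, so it travelled √(0.9² + 1.6²) ≈ 1.8 units.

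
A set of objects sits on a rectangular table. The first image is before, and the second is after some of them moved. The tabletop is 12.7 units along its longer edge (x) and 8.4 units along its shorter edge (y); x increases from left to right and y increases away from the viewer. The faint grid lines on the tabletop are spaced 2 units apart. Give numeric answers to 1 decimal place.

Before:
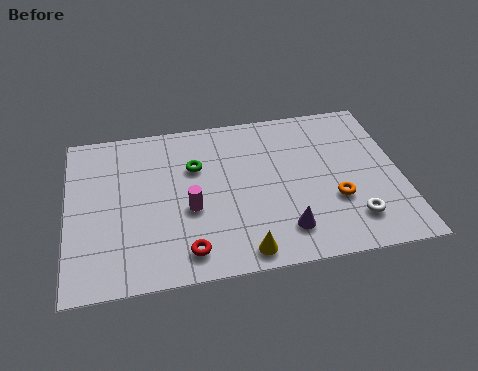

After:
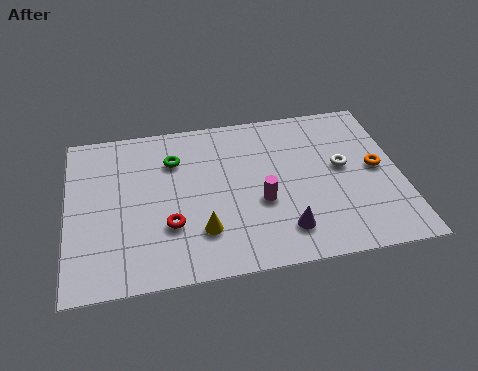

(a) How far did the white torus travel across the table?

2.8

From (10.7, 1.8) to (10.5, 4.6), the white torus covered √(0.2² + 2.8²) ≈ 2.8 units.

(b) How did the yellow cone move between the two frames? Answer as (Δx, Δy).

(-1.5, 1.3)

From the two frames, the yellow cone sits at roughly (6.5, 0.9) before and (5.0, 2.2) after.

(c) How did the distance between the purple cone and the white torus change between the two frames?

+1.2

They were about 2.6 units apart before and 3.8 after — 1.2 units further apart.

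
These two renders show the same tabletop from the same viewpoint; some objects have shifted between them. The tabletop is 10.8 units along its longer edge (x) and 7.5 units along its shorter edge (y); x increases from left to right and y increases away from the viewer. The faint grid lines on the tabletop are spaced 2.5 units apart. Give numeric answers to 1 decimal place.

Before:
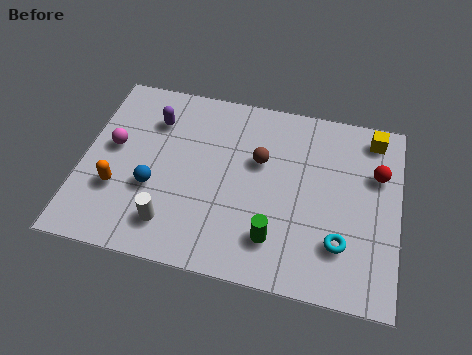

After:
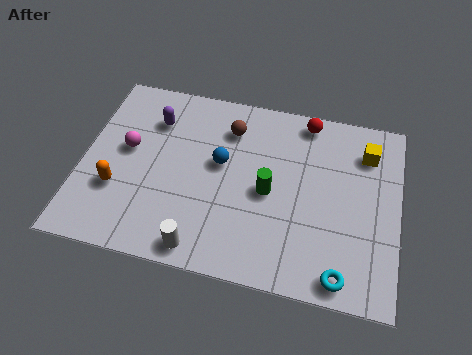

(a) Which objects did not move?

the purple capsule and the orange capsule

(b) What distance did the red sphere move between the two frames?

3.0

The red sphere was near (10.0, 5.0) before and (7.5, 6.7) after, so it travelled √(2.5² + 1.7²) ≈ 3.0 units.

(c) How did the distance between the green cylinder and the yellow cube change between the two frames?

-1.8

They were about 5.7 units apart before and 3.9 after — 1.8 units closer together.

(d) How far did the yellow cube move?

0.7

The yellow cube moved from about (9.8, 6.5) to (9.6, 5.8), a distance of √(0.2² + 0.7²) ≈ 0.7.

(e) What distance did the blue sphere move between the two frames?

2.7

The blue sphere moved from about (2.5, 2.8) to (4.7, 4.3), a distance of √(2.2² + 1.5²) ≈ 2.7.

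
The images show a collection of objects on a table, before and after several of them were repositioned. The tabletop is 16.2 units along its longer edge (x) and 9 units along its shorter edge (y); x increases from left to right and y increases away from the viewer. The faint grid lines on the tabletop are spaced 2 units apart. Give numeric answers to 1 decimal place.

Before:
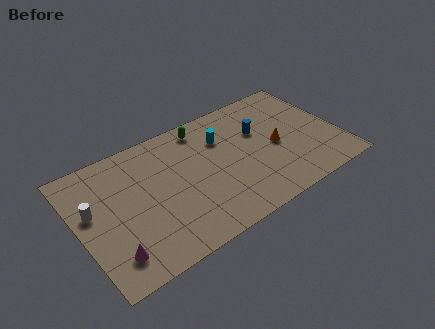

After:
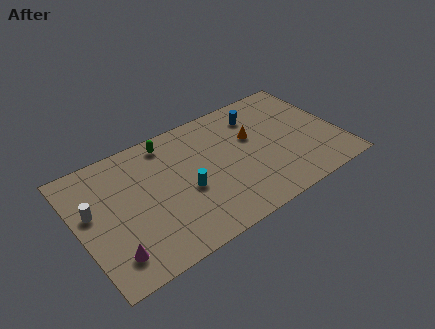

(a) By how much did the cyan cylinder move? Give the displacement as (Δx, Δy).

(-2.7, -2.6)

From the two frames, the cyan cylinder sits at roughly (9.2, 6.4) before and (6.5, 3.8) after.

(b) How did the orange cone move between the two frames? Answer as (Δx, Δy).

(-1.3, 1.4)

The orange cone started near (12.3, 4.2) and ended near (11.0, 5.6).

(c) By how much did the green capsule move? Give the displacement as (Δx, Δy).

(-2.2, 0.0)

The green capsule started near (8.2, 7.8) and ended near (6.0, 7.8).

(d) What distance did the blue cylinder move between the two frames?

1.3

From (11.5, 5.8) to (11.6, 7.1), the blue cylinder covered √(0.1² + 1.3²) ≈ 1.3 units.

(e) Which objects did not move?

the magenta cone and the white cylinder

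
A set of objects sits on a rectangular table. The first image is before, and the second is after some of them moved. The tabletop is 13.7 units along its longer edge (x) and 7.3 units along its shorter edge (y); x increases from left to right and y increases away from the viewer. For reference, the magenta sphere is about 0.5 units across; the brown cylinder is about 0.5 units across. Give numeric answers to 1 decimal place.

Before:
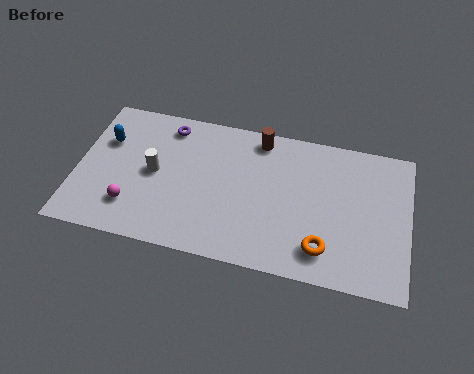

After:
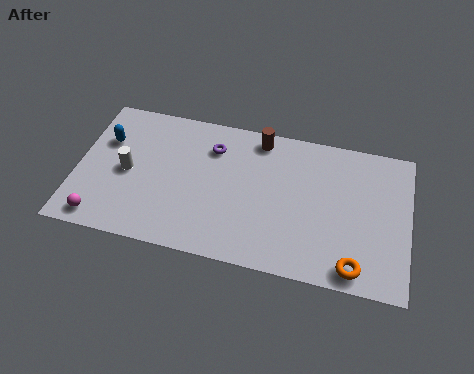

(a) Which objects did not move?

the blue capsule and the brown cylinder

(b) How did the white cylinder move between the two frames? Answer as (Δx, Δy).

(-1.1, -0.2)

From the two frames, the white cylinder sits at roughly (3.2, 3.7) before and (2.1, 3.5) after.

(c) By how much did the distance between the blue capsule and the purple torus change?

+1.6

They were about 2.8 units apart before and 4.4 after — 1.6 units further apart.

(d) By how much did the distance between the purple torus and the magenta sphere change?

+1.7

They were about 4.6 units apart before and 6.3 after — 1.7 units further apart.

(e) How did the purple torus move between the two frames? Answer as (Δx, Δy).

(1.9, -0.7)

From the two frames, the purple torus sits at roughly (3.6, 6.2) before and (5.5, 5.5) after.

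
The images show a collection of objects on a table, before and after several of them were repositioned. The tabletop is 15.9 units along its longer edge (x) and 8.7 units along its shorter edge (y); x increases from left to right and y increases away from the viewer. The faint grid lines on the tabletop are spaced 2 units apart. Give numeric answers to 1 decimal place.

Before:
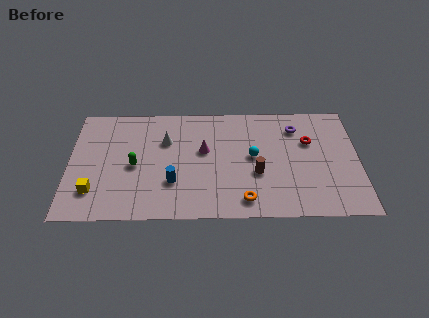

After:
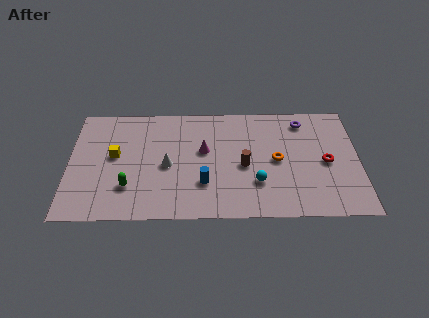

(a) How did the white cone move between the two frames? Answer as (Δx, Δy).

(0.1, -1.9)

From the two frames, the white cone sits at roughly (5.3, 5.9) before and (5.4, 4.0) after.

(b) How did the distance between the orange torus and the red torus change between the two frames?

-3.0

Before: roughly 5.7 units apart; after: 2.7. That's 3.0 units closer together.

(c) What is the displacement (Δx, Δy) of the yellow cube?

(1.1, 2.7)

The yellow cube was at about (1.4, 2.1) and moved to about (2.5, 4.8).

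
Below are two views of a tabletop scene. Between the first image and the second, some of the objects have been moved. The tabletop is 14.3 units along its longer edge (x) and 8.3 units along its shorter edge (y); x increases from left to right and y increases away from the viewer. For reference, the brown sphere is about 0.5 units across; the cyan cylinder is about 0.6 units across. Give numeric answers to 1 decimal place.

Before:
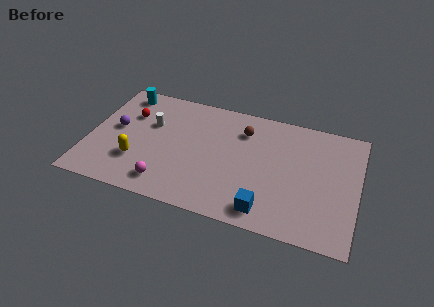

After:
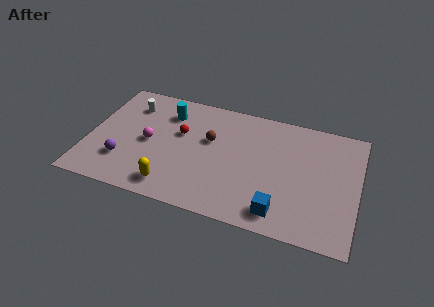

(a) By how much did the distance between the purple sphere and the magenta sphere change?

-2.2

Before: roughly 4.3 units apart; after: 2.1. That's 2.2 units closer together.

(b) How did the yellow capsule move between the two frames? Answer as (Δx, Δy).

(2.0, -1.2)

The yellow capsule was at about (2.7, 2.5) and moved to about (4.7, 1.3).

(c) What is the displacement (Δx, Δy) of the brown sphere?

(-1.7, -1.2)

From the two frames, the brown sphere sits at roughly (8.1, 6.3) before and (6.4, 5.1) after.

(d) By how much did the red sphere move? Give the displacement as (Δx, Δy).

(2.8, -0.6)

The red sphere started near (2.0, 5.7) and ended near (4.8, 5.1).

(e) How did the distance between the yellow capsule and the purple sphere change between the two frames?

+0.5

They were about 2.4 units apart before and 2.9 after — 0.5 units further apart.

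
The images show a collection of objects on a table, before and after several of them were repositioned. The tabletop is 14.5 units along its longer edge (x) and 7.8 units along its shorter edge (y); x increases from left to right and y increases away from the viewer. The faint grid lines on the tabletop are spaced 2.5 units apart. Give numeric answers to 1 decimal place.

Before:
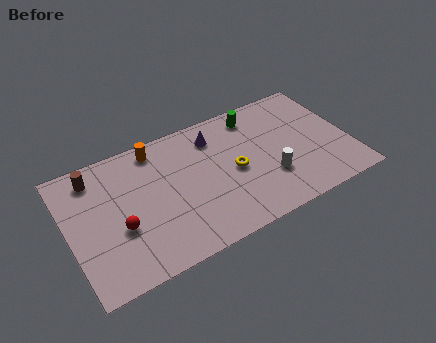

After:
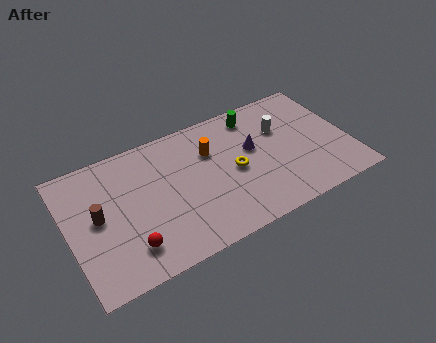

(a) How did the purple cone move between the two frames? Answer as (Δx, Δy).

(1.8, -1.6)

From the two frames, the purple cone sits at roughly (7.8, 6.2) before and (9.6, 4.6) after.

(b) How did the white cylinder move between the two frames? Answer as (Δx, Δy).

(1.0, 2.7)

The white cylinder started near (10.2, 2.5) and ended near (11.2, 5.2).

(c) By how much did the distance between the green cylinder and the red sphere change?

+0.4

Before: roughly 8.3 units apart; after: 8.7. That's 0.4 units further apart.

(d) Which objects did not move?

the yellow torus and the green cylinder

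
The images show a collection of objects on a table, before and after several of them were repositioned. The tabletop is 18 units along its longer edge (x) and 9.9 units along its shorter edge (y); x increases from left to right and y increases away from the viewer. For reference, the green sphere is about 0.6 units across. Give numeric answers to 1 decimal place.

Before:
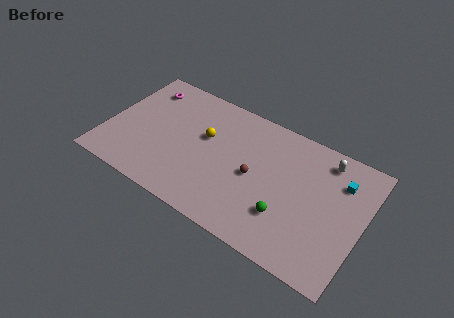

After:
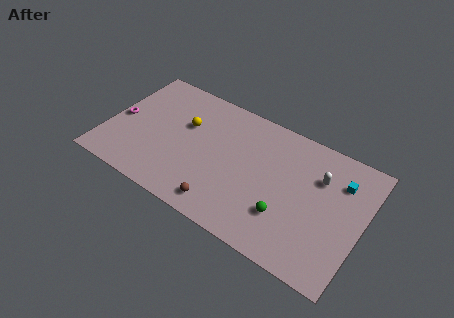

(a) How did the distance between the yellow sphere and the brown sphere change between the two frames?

+2.1

Before: roughly 3.9 units apart; after: 6.0. That's 2.1 units further apart.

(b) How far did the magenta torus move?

3.5

The magenta torus was near (2.0, 8.0) before and (0.8, 4.7) after, so it travelled √(1.2² + 3.3²) ≈ 3.5 units.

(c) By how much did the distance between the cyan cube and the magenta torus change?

+1.4

Before: roughly 14.2 units apart; after: 15.6. That's 1.4 units further apart.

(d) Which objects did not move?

the green sphere and the cyan cube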